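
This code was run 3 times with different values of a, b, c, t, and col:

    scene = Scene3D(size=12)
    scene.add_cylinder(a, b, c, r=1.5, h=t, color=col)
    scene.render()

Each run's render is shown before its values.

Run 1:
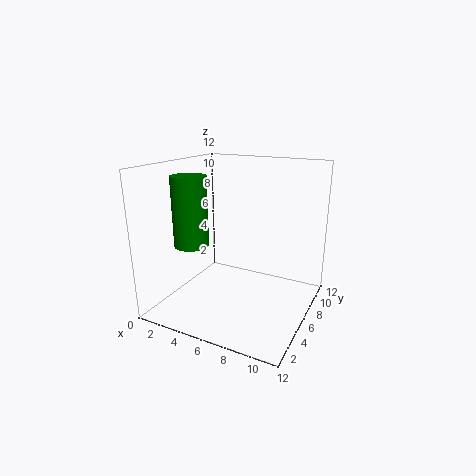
a = 2
b = 5
c = 5
t = 6
col = 'green'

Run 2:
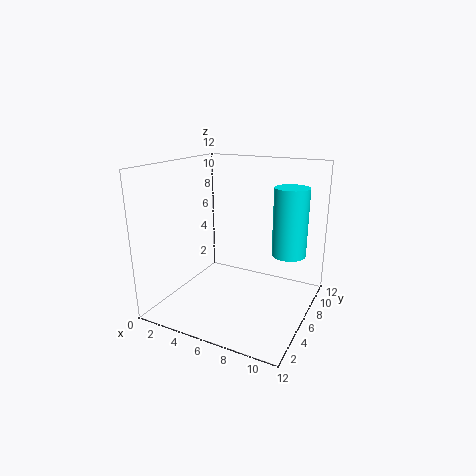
a = 9.5
b = 9
c = 4
t = 6
col = 'cyan'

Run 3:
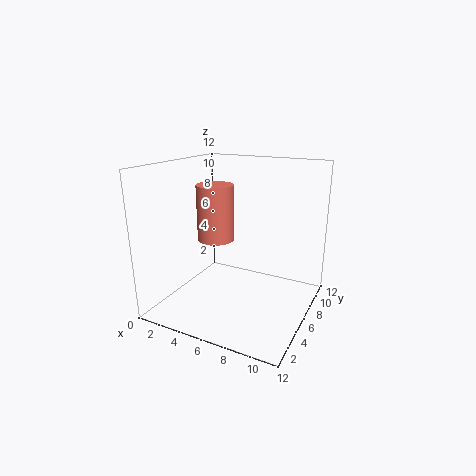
a = 4.5
b = 5
c = 6
t = 4.5
col = 'salmon'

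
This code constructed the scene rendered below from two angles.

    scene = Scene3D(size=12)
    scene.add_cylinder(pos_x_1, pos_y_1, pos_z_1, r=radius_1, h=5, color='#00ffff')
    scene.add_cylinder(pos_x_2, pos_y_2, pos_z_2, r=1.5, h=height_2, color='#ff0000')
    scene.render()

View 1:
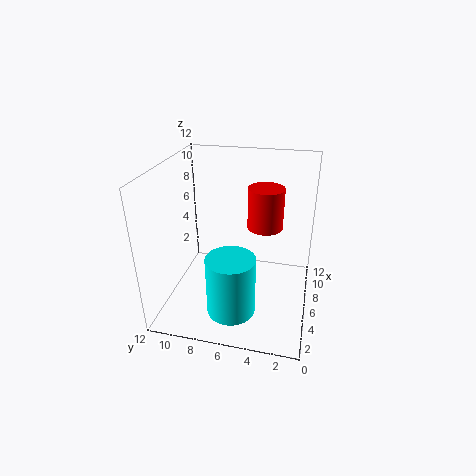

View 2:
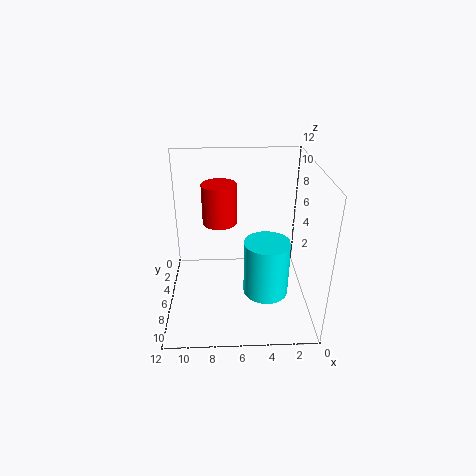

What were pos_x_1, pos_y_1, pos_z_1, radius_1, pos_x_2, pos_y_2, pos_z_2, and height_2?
pos_x_1 = 3.5, pos_y_1 = 6, pos_z_1 = 0.5, radius_1 = 2, pos_x_2 = 7.5, pos_y_2 = 4, pos_z_2 = 6.5, height_2 = 3.5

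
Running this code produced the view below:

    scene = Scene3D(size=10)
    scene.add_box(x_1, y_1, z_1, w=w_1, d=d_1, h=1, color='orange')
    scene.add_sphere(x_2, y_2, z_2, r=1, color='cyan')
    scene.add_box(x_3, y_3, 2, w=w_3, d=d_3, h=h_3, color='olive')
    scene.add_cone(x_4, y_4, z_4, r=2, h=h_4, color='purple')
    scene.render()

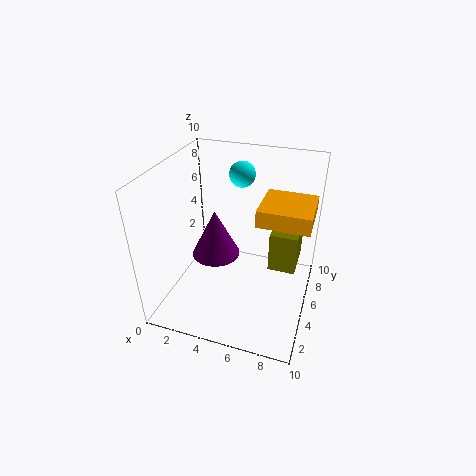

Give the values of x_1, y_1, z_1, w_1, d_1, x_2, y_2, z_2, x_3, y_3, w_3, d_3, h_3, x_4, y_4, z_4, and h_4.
x_1 = 7
y_1 = 2
z_1 = 8
w_1 = 3
d_1 = 3
x_2 = 4
y_2 = 9
z_2 = 8
x_3 = 7
y_3 = 6
w_3 = 2
d_3 = 3
h_3 = 3
x_4 = 2
y_4 = 8
z_4 = 1
h_4 = 4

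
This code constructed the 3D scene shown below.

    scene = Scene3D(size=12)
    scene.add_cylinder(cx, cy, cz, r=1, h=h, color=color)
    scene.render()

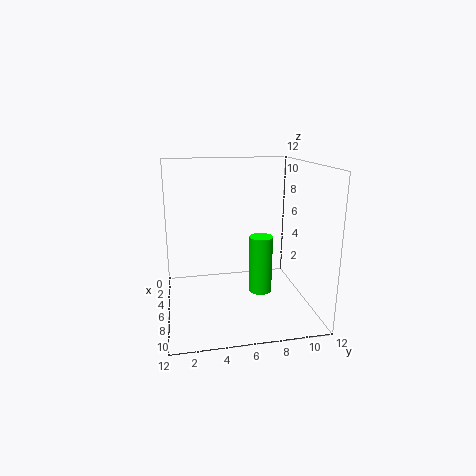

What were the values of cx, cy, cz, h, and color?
cx = 6; cy = 8; cz = 1; h = 5; color = 'lime'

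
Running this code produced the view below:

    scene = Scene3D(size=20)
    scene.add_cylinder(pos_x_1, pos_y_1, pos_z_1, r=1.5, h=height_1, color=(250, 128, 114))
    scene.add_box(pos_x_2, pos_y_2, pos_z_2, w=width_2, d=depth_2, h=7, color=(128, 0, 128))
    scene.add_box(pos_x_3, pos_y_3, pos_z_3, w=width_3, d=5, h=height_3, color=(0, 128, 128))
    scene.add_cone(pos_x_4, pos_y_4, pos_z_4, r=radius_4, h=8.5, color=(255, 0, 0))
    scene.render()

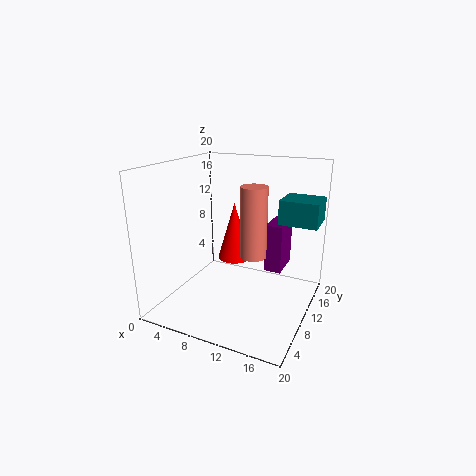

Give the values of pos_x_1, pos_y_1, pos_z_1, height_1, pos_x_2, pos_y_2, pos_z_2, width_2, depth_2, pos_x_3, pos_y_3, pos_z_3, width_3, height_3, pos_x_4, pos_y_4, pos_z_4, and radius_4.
pos_x_1 = 15
pos_y_1 = 3.5
pos_z_1 = 11
height_1 = 8
pos_x_2 = 13
pos_y_2 = 12.5
pos_z_2 = 4.5
width_2 = 2.5
depth_2 = 5
pos_x_3 = 14.5
pos_y_3 = 13.5
pos_z_3 = 11.5
width_3 = 5.5
height_3 = 3.5
pos_x_4 = 8
pos_y_4 = 13
pos_z_4 = 5.5
radius_4 = 2.5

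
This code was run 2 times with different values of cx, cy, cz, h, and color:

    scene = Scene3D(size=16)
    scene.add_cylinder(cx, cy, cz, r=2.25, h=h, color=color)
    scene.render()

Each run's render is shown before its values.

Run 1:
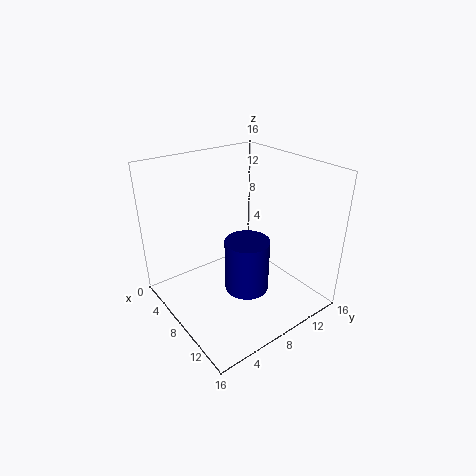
cx = 11.5
cy = 6.5
cz = 4.25
h = 5.5
color = 'navy'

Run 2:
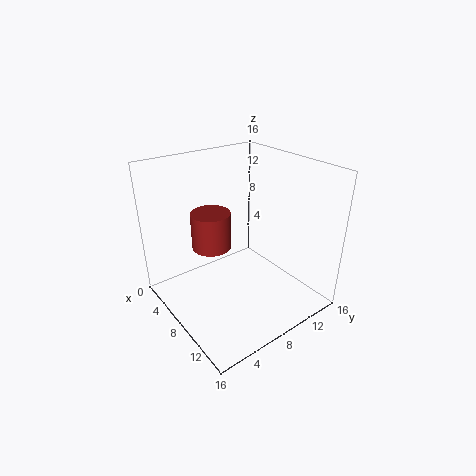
cx = 5.25
cy = 6.25
cz = 6.25
h = 4.25
color = 'brown'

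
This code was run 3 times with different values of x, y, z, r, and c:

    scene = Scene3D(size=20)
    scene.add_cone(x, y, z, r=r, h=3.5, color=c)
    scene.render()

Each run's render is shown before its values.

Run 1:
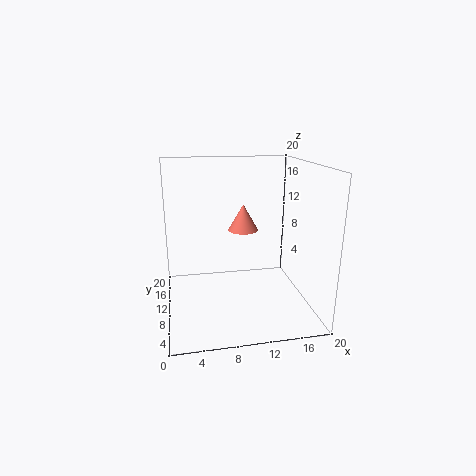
x = 10.5
y = 9
z = 11.5
r = 2
c = 'salmon'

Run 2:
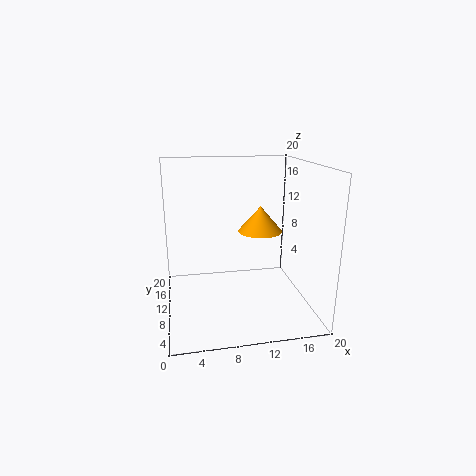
x = 13
y = 9.5
z = 11
r = 3
c = 'orange'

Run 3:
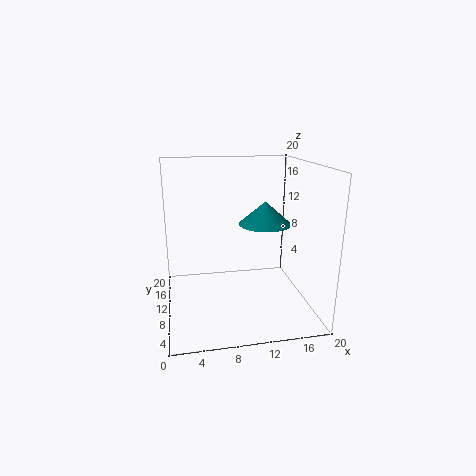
x = 15
y = 14
z = 10.5
r = 4
c = 'teal'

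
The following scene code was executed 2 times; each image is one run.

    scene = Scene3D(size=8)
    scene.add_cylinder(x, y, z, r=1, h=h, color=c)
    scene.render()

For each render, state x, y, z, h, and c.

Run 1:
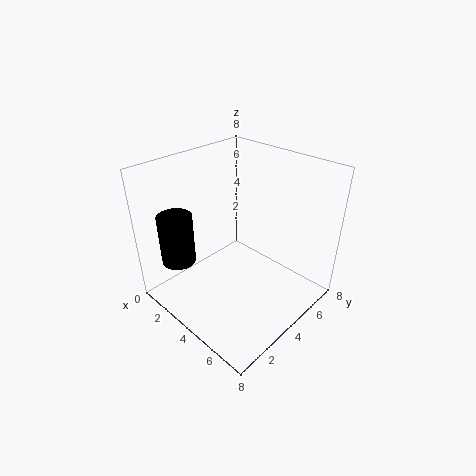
x = 1
y = 2
z = 2
h = 3
c = 'black'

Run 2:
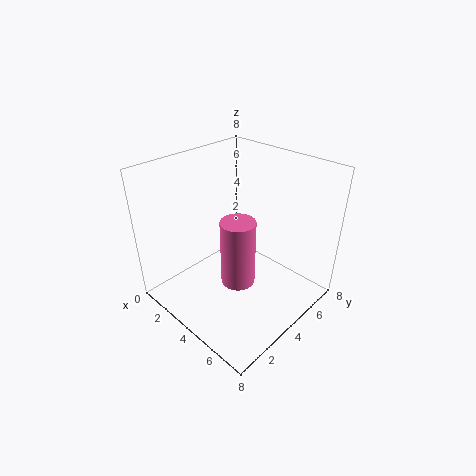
x = 4
y = 4
z = 1
h = 4
c = 'hotpink'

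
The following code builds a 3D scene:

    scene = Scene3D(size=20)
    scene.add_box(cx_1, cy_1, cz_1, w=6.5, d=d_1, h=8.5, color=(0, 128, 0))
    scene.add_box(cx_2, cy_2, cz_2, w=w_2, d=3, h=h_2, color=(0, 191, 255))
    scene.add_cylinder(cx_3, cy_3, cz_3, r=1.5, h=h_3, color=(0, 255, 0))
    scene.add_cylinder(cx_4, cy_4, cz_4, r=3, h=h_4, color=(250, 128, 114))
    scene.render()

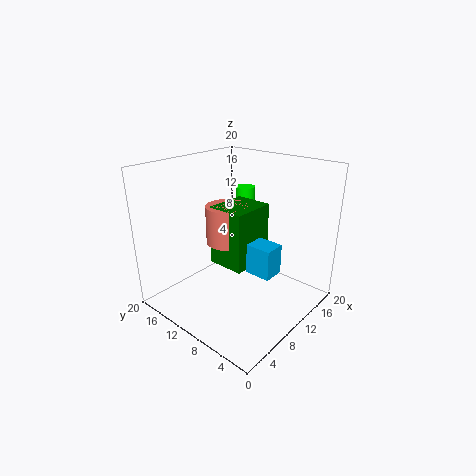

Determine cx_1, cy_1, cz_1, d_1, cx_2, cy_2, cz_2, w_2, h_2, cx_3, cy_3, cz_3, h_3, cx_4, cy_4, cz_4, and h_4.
cx_1 = 8.5, cy_1 = 8.5, cz_1 = 5.5, d_1 = 5.5, cx_2 = 4.5, cy_2 = 1, cz_2 = 9.5, w_2 = 2.5, h_2 = 3.5, cx_3 = 17, cy_3 = 14.5, cz_3 = 10, h_3 = 5, cx_4 = 10.5, cy_4 = 12.5, cz_4 = 8.5, h_4 = 5.5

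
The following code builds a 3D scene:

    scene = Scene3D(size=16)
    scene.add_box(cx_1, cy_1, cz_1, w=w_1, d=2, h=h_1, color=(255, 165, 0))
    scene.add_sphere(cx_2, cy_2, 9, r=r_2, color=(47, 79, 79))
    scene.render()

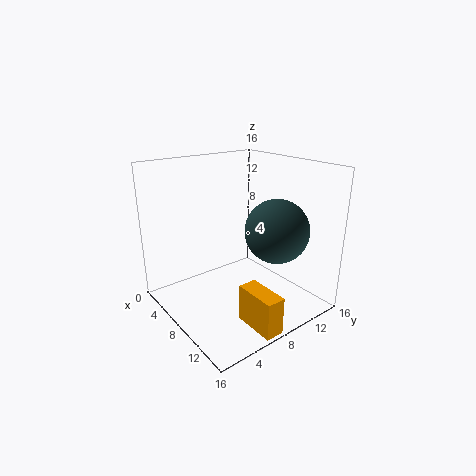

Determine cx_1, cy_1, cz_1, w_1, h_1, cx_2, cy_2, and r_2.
cx_1 = 11.5, cy_1 = 5.5, cz_1 = 0.5, w_1 = 4.5, h_1 = 4, cx_2 = 11, cy_2 = 11, r_2 = 3.5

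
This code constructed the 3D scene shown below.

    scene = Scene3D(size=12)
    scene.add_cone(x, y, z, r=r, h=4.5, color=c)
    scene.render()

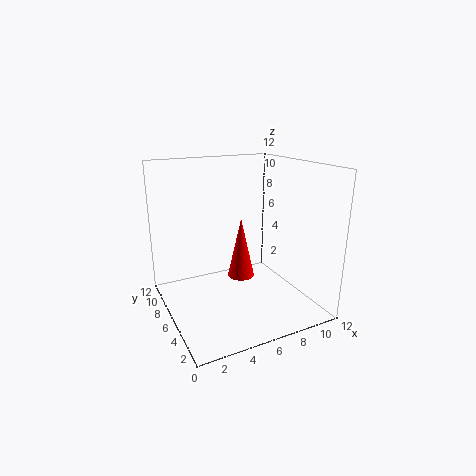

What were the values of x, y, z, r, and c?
x = 5; y = 3.5; z = 4; r = 1; c = 'red'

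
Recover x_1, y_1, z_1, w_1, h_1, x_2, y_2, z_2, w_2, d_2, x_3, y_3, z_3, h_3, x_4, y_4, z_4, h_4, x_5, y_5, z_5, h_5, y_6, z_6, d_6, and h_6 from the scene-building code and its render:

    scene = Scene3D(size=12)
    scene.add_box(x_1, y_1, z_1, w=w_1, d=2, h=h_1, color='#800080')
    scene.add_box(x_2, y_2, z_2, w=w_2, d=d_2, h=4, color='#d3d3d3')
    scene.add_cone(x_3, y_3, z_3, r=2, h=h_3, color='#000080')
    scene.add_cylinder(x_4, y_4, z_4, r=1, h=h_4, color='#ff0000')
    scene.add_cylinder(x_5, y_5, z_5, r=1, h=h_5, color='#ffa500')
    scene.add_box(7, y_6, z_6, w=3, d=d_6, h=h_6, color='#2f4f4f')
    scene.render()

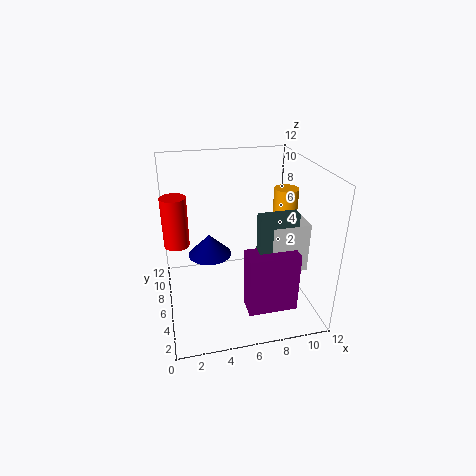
x_1 = 6
y_1 = 2
z_1 = 1
w_1 = 4
h_1 = 5
x_2 = 8
y_2 = 3
z_2 = 4
w_2 = 3
d_2 = 3
x_3 = 4
y_3 = 9
z_3 = 3
h_3 = 2
x_4 = 1
y_4 = 6
z_4 = 6
h_4 = 4
x_5 = 10
y_5 = 6
z_5 = 6
h_5 = 4
y_6 = 3
z_6 = 4
d_6 = 1
h_6 = 5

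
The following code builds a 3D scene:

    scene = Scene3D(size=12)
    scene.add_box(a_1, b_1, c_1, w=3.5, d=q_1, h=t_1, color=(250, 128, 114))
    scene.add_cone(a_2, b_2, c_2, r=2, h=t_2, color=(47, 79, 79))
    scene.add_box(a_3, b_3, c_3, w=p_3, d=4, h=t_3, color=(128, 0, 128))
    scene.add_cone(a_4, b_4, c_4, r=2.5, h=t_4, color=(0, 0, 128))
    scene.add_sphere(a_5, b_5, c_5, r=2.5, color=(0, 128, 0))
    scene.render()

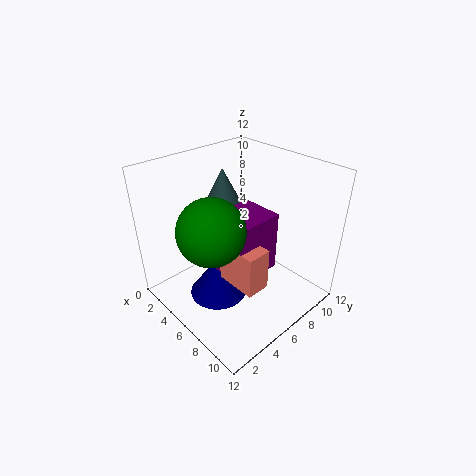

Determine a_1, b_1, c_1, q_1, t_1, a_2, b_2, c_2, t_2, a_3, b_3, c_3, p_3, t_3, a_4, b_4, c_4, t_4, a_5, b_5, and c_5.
a_1 = 6; b_1 = 4; c_1 = 3; q_1 = 2; t_1 = 3.5; a_2 = 3; b_2 = 7; c_2 = 7; t_2 = 4; a_3 = 5; b_3 = 4; c_3 = 3.5; p_3 = 3.5; t_3 = 5; a_4 = 5; b_4 = 4.5; c_4 = 0.5; t_4 = 3.5; a_5 = 7; b_5 = 2.5; c_5 = 8.5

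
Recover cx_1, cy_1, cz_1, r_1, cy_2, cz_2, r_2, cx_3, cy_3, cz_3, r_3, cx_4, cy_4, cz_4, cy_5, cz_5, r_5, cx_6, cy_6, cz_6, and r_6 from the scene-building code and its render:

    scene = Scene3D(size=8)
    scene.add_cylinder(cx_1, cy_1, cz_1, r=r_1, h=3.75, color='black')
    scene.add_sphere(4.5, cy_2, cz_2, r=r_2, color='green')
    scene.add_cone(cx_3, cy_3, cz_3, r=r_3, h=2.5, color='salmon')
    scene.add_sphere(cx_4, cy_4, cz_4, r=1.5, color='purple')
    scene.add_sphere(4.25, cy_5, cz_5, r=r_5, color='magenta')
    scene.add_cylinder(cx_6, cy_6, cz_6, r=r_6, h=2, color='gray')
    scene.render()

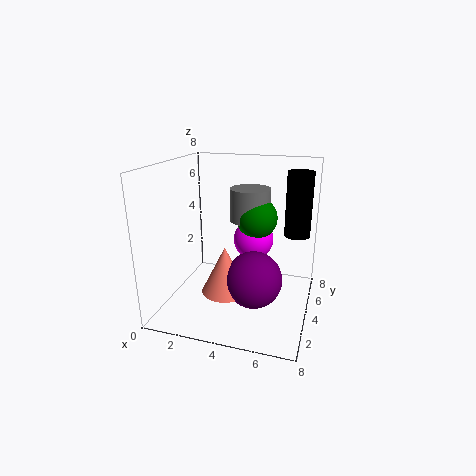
cx_1 = 7, cy_1 = 6, cz_1 = 3.75, r_1 = 0.75, cy_2 = 6.25, cz_2 = 4.5, r_2 = 1.25, cx_3 = 3.75, cy_3 = 2.5, cz_3 = 1.5, r_3 = 1.25, cx_4 = 5.25, cy_4 = 2.75, cz_4 = 2.25, cy_5 = 6.5, cz_5 = 3, r_5 = 1.25, cx_6 = 4, cy_6 = 6.5, cz_6 = 4.25, r_6 = 1.25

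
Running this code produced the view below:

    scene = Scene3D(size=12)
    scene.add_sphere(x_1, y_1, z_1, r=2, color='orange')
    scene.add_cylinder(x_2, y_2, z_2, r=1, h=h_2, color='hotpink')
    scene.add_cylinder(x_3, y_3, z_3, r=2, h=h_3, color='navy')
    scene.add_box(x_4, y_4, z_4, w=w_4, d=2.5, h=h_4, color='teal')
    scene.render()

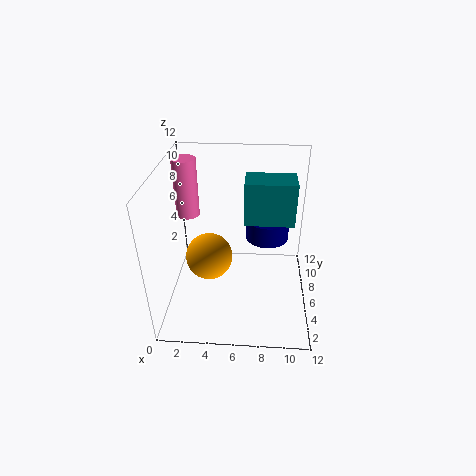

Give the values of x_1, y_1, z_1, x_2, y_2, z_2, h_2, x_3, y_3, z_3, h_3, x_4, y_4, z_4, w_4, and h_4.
x_1 = 3.5
y_1 = 6
z_1 = 4
x_2 = 1.5
y_2 = 8
z_2 = 7
h_2 = 5
x_3 = 8.5
y_3 = 9.5
z_3 = 4
h_3 = 2
x_4 = 6.5
y_4 = 5.5
z_4 = 7.5
w_4 = 4
h_4 = 3.5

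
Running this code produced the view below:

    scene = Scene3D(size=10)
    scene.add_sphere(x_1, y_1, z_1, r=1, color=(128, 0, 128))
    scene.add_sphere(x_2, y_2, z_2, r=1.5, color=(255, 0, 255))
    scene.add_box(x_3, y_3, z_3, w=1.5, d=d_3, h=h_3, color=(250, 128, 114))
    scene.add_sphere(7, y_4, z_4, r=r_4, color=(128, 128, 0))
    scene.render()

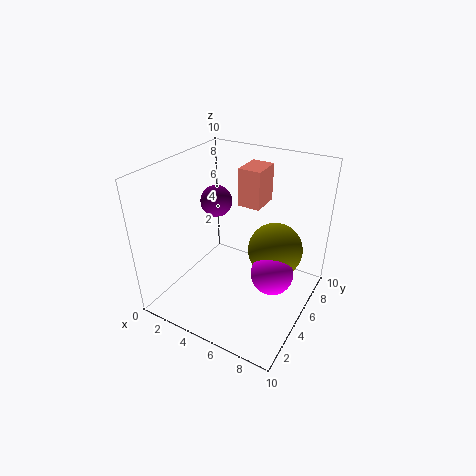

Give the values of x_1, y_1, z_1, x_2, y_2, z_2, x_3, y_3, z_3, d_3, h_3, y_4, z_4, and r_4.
x_1 = 4
y_1 = 4
z_1 = 8
x_2 = 7.5
y_2 = 5.5
z_2 = 2.5
x_3 = 5
y_3 = 5
z_3 = 7.5
d_3 = 2
h_3 = 2.5
y_4 = 7
z_4 = 3.5
r_4 = 2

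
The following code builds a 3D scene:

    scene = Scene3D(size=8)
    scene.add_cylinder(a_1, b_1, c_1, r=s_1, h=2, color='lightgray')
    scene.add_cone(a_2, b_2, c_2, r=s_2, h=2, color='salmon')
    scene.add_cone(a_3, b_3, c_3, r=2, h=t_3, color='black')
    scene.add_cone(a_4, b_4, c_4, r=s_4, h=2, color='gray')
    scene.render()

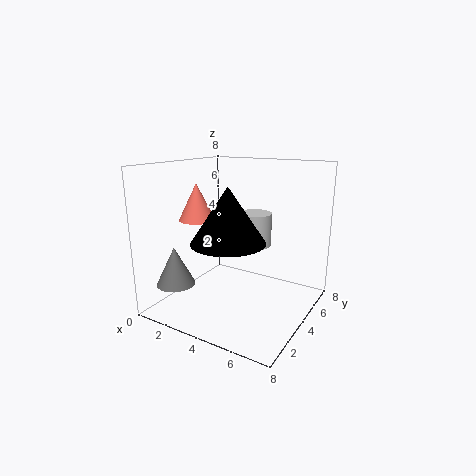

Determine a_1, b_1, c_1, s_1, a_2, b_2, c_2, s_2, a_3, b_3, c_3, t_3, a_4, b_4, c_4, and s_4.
a_1 = 4, b_1 = 6, c_1 = 3, s_1 = 1, a_2 = 2, b_2 = 3, c_2 = 5, s_2 = 1, a_3 = 4, b_3 = 3, c_3 = 4, t_3 = 3, a_4 = 2, b_4 = 1, c_4 = 2, s_4 = 1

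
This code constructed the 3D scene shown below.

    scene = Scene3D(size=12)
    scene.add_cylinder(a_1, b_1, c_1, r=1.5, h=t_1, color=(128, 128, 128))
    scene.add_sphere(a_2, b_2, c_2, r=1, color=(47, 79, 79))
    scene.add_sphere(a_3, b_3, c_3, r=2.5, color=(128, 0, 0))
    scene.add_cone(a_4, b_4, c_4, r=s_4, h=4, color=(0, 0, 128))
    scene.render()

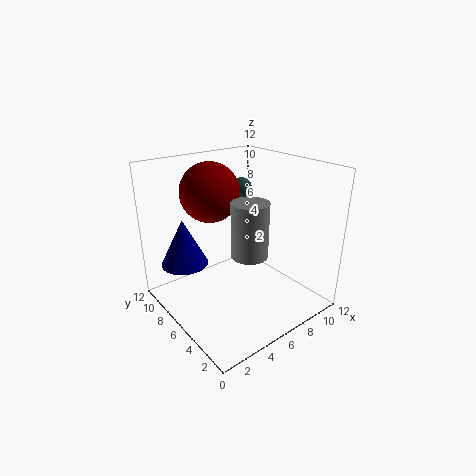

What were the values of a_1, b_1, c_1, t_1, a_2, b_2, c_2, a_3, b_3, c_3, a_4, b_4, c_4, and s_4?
a_1 = 6, b_1 = 4.5, c_1 = 5, t_1 = 4.5, a_2 = 10, b_2 = 10.5, c_2 = 8.5, a_3 = 5, b_3 = 8.5, c_3 = 9.5, a_4 = 2.5, b_4 = 9, c_4 = 3.5, s_4 = 2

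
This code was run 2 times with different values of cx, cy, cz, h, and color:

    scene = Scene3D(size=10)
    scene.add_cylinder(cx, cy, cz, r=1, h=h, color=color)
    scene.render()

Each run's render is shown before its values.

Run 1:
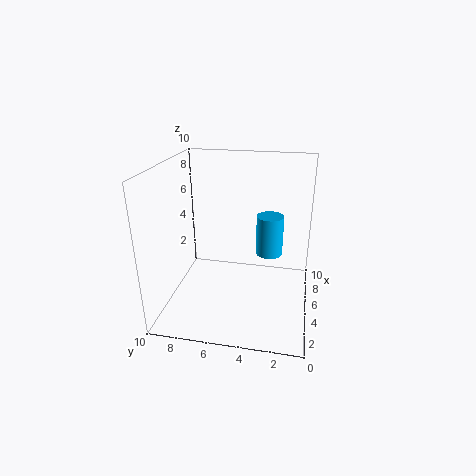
cx = 7
cy = 3
cz = 3
h = 3
color = 'deepskyblue'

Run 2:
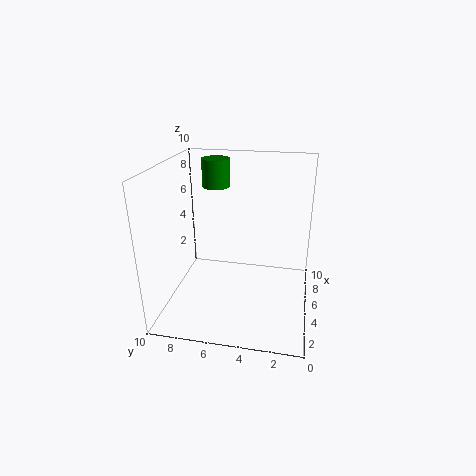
cx = 7
cy = 7
cz = 8
h = 2
color = 'green'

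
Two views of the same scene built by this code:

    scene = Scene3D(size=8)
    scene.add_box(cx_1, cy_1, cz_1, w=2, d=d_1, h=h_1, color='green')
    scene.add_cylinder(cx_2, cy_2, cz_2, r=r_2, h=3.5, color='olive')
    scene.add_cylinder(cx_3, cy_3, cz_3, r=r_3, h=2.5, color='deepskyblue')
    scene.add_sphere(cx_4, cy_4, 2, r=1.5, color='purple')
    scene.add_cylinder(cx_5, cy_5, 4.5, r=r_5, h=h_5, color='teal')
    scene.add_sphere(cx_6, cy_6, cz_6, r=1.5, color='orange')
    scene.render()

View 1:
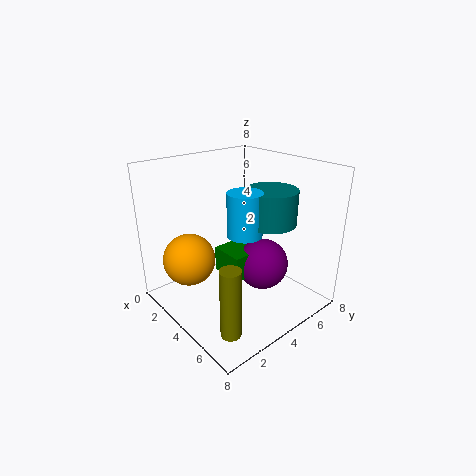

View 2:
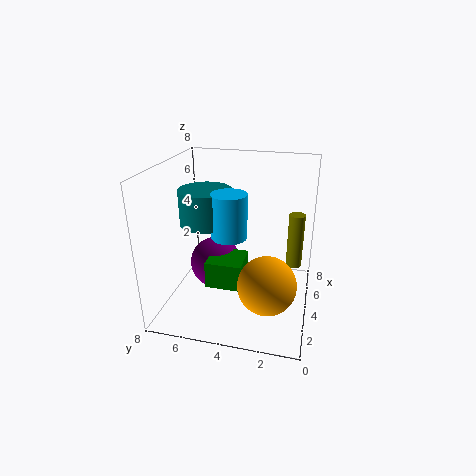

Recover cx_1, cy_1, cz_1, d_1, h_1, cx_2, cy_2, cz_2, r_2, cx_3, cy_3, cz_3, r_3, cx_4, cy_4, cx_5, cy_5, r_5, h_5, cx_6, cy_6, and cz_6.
cx_1 = 2.5
cy_1 = 3.5
cz_1 = 1.5
d_1 = 2
h_1 = 1.5
cx_2 = 7
cy_2 = 1
cz_2 = 1
r_2 = 0.5
cx_3 = 4
cy_3 = 4.5
cz_3 = 4
r_3 = 1
cx_4 = 4.5
cy_4 = 5.5
cx_5 = 4.5
cy_5 = 6
r_5 = 1.5
h_5 = 2
cx_6 = 2
cy_6 = 2
cz_6 = 2.5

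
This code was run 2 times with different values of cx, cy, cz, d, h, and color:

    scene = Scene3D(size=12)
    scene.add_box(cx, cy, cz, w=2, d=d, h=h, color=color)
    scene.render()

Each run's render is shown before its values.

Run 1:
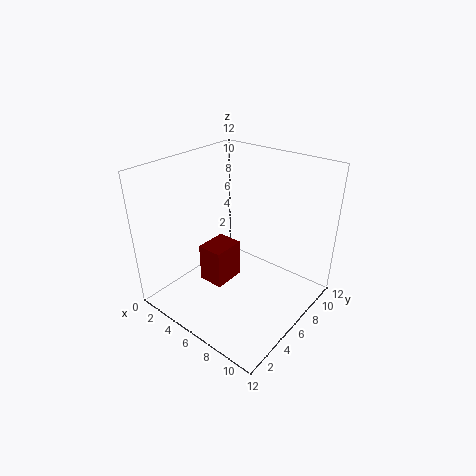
cx = 5
cy = 2.5
cz = 3.5
d = 2.5
h = 3
color = 'maroon'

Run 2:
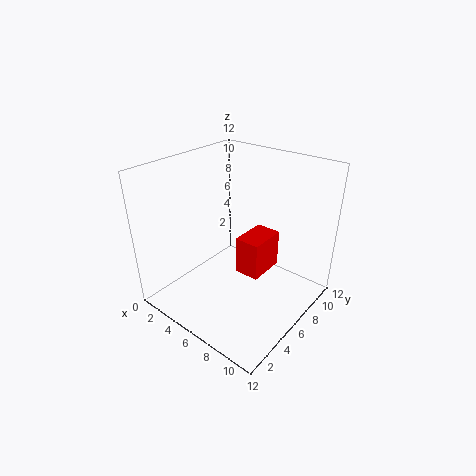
cx = 7
cy = 4.5
cz = 4
d = 3
h = 3
color = 'red'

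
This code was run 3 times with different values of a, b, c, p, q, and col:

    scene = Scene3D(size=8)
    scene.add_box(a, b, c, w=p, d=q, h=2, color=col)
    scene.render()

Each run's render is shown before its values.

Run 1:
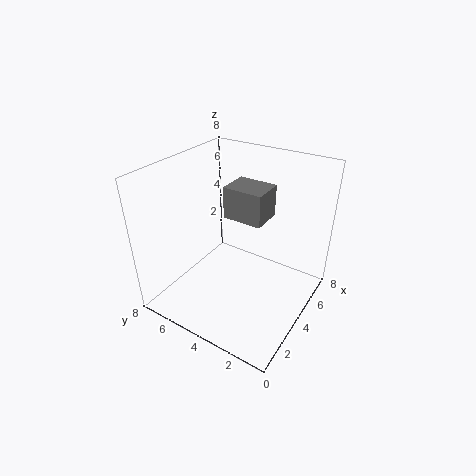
a = 5.5
b = 3.5
c = 4
p = 2
q = 2.5
col = 'gray'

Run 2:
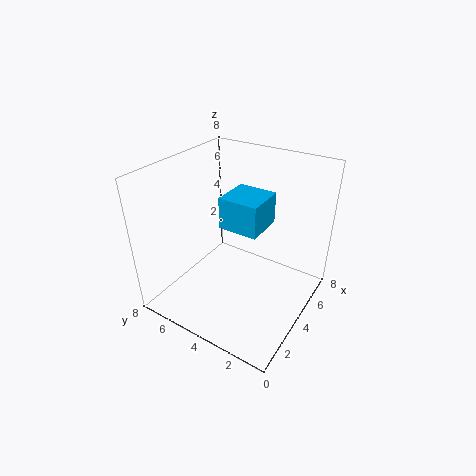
a = 5
b = 3.5
c = 3.5
p = 2.5
q = 2.5
col = 'deepskyblue'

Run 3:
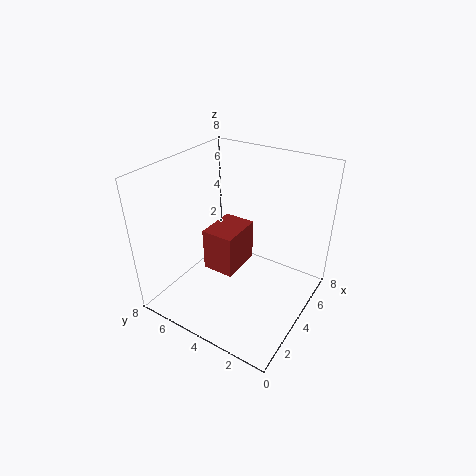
a = 1
b = 2.5
c = 4
p = 2
q = 1.5
col = 'brown'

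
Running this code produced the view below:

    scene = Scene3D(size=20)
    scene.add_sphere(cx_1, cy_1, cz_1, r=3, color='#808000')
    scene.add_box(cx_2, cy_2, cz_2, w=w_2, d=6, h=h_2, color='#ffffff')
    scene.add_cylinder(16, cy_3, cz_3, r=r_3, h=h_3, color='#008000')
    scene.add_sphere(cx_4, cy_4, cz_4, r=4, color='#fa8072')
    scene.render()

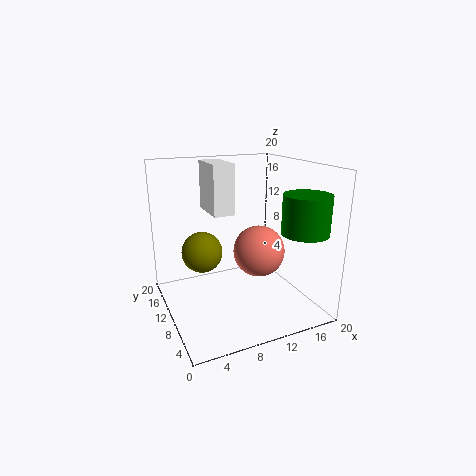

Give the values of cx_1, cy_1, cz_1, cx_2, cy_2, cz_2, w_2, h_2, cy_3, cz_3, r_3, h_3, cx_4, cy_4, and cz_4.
cx_1 = 6
cy_1 = 14
cz_1 = 7
cx_2 = 7
cy_2 = 11
cz_2 = 13
w_2 = 3
h_2 = 7
cy_3 = 3
cz_3 = 12
r_3 = 3
h_3 = 5
cx_4 = 15
cy_4 = 13
cz_4 = 6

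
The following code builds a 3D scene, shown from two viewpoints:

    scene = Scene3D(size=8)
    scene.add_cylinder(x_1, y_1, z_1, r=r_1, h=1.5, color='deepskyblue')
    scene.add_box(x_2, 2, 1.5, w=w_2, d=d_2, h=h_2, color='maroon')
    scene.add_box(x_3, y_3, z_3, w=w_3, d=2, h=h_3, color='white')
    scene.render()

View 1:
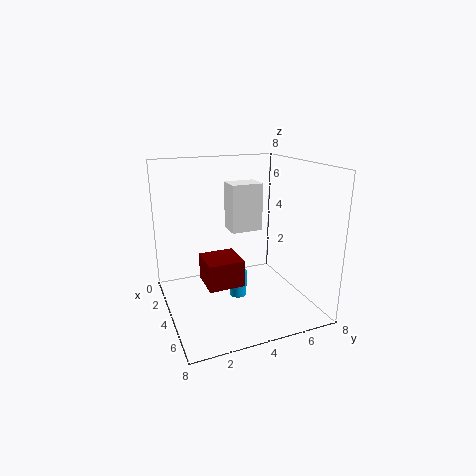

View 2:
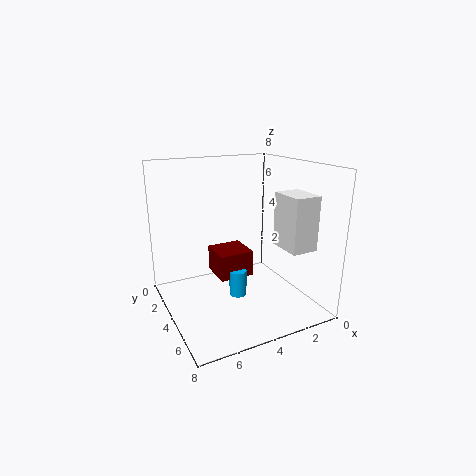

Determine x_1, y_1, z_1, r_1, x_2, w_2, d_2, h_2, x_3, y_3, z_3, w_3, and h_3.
x_1 = 4; y_1 = 4; z_1 = 0.5; r_1 = 0.5; x_2 = 3; w_2 = 2; d_2 = 2; h_2 = 1.5; x_3 = 0.5; y_3 = 4.5; z_3 = 3.5; w_3 = 1.5; h_3 = 3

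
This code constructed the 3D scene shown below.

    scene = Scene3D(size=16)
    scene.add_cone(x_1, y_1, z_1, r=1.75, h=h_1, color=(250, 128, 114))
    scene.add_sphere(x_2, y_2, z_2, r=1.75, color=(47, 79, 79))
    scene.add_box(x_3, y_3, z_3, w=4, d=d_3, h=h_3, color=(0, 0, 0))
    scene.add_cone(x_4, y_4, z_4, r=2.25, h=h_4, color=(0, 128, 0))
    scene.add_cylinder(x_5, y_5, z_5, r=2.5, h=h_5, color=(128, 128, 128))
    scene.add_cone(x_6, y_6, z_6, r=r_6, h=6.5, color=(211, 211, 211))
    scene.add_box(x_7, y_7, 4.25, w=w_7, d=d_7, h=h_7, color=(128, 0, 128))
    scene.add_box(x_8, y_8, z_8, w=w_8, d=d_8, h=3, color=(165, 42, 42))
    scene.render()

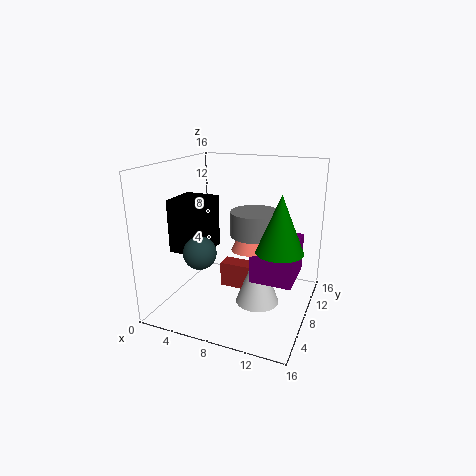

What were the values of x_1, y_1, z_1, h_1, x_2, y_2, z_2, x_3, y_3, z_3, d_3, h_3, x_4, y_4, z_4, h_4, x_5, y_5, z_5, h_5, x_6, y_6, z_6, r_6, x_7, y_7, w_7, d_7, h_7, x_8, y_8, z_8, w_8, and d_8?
x_1 = 10, y_1 = 6, z_1 = 7.75, h_1 = 4, x_2 = 5.25, y_2 = 4.25, z_2 = 7.25, x_3 = 1.5, y_3 = 4.25, z_3 = 6.75, d_3 = 4.25, h_3 = 5.75, x_4 = 13.75, y_4 = 4.25, z_4 = 8.75, h_4 = 5.5, x_5 = 10.5, y_5 = 6.5, z_5 = 9.25, h_5 = 2.5, x_6 = 10.25, y_6 = 8.5, z_6 = 0.25, r_6 = 2.5, x_7 = 10.25, y_7 = 5.5, w_7 = 4.5, d_7 = 5.25, h_7 = 4.25, x_8 = 5.25, y_8 = 9, z_8 = 1, w_8 = 5.25, d_8 = 2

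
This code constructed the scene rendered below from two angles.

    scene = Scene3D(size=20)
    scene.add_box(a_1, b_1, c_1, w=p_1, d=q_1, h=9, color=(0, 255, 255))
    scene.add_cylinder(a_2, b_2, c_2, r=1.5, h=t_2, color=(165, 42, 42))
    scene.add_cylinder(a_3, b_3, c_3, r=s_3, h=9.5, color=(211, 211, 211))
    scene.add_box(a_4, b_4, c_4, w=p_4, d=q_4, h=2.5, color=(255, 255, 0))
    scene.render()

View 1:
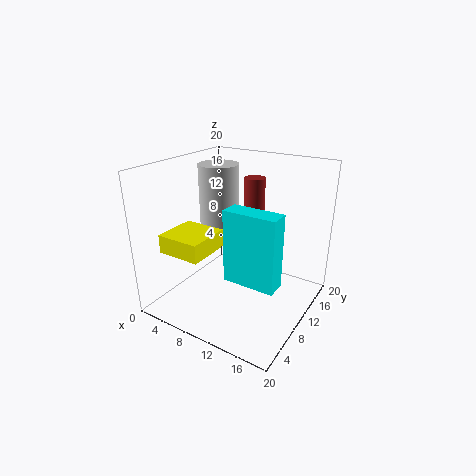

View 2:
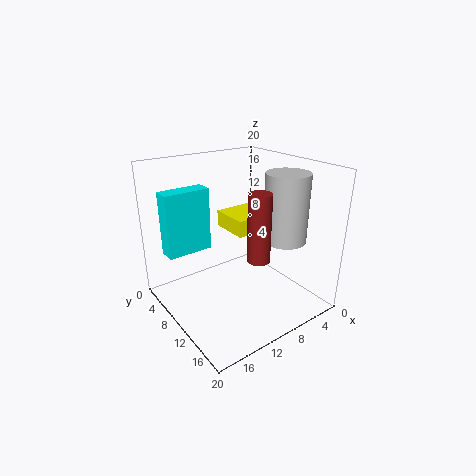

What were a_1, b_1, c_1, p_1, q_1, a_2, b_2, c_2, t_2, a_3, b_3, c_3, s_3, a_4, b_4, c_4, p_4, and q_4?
a_1 = 12; b_1 = 3.5; c_1 = 7.5; p_1 = 6.5; q_1 = 2.5; a_2 = 10; b_2 = 14.5; c_2 = 8.5; t_2 = 9; a_3 = 4.5; b_3 = 13.5; c_3 = 9.5; s_3 = 3; a_4 = 2.5; b_4 = 2.5; c_4 = 9; p_4 = 6; q_4 = 6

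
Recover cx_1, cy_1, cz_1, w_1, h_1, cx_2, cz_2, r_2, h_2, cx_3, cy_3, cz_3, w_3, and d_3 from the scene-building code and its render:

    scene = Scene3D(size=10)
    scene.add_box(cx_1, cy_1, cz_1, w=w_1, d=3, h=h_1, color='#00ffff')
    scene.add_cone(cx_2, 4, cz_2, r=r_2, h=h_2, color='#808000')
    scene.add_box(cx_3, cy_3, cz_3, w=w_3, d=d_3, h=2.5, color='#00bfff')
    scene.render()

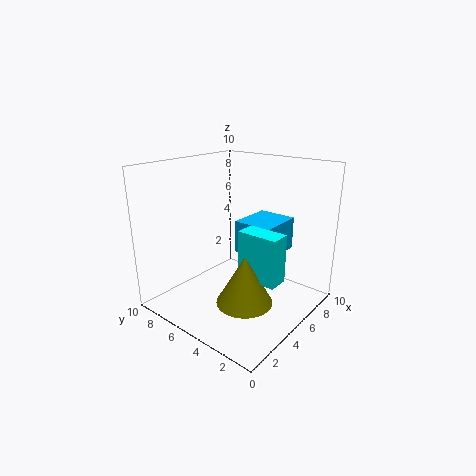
cx_1 = 5, cy_1 = 2, cz_1 = 2, w_1 = 1.5, h_1 = 3.5, cx_2 = 4.5, cz_2 = 0.5, r_2 = 2, h_2 = 3.5, cx_3 = 6.5, cy_3 = 3.5, cz_3 = 3, w_3 = 3.5, d_3 = 3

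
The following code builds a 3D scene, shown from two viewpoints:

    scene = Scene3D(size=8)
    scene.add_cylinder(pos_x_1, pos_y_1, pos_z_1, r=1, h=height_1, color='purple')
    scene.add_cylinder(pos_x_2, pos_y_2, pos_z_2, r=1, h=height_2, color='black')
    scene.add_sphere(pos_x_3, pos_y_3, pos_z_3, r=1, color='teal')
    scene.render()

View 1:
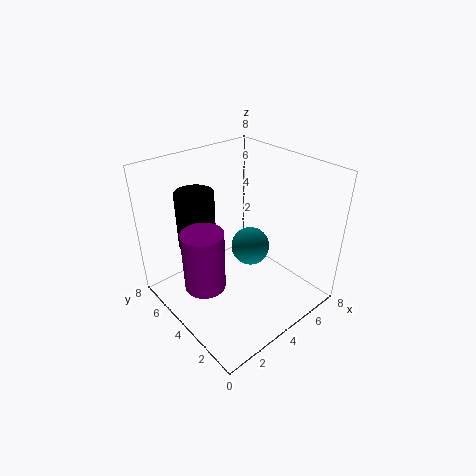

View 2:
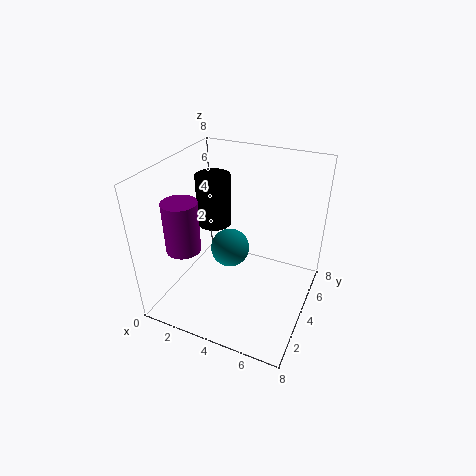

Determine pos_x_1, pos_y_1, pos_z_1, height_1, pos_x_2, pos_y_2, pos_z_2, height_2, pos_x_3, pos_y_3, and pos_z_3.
pos_x_1 = 1, pos_y_1 = 3, pos_z_1 = 3, height_1 = 3, pos_x_2 = 2, pos_y_2 = 5, pos_z_2 = 4, height_2 = 3, pos_x_3 = 4, pos_y_3 = 3, pos_z_3 = 4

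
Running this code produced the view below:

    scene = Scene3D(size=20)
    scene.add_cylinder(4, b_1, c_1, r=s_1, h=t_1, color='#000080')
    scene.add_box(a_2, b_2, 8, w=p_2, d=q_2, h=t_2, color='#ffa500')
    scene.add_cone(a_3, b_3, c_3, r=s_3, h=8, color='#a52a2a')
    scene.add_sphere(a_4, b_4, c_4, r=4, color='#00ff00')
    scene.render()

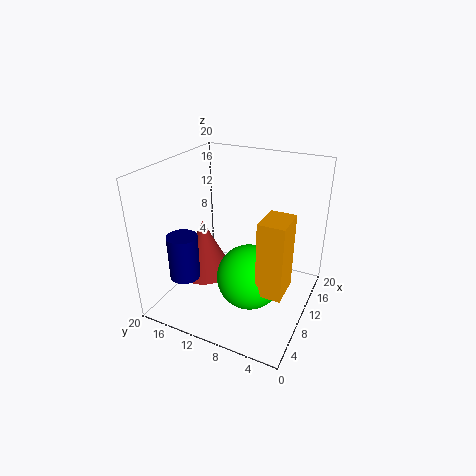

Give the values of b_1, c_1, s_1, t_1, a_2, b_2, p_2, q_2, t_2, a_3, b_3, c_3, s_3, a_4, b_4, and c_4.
b_1 = 15; c_1 = 6; s_1 = 2; t_1 = 6; a_2 = 2; b_2 = 1; p_2 = 4; q_2 = 3; t_2 = 9; a_3 = 9; b_3 = 15; c_3 = 4; s_3 = 4; a_4 = 5; b_4 = 6; c_4 = 8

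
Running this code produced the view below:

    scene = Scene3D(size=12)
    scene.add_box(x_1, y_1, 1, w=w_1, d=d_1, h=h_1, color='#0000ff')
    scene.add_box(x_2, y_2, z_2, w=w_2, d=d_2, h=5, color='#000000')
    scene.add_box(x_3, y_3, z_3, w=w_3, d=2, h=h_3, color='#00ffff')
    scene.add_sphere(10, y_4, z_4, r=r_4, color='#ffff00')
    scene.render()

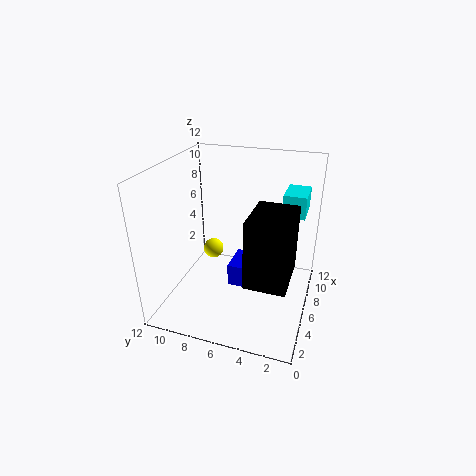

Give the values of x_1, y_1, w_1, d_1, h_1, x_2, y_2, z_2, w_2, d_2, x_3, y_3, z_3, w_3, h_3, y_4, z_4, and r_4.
x_1 = 6, y_1 = 5, w_1 = 3, d_1 = 2, h_1 = 2, x_2 = 1, y_2 = 1, z_2 = 5, w_2 = 4, d_2 = 3, x_3 = 9, y_3 = 1, z_3 = 7, w_3 = 3, h_3 = 2, y_4 = 10, z_4 = 2, r_4 = 1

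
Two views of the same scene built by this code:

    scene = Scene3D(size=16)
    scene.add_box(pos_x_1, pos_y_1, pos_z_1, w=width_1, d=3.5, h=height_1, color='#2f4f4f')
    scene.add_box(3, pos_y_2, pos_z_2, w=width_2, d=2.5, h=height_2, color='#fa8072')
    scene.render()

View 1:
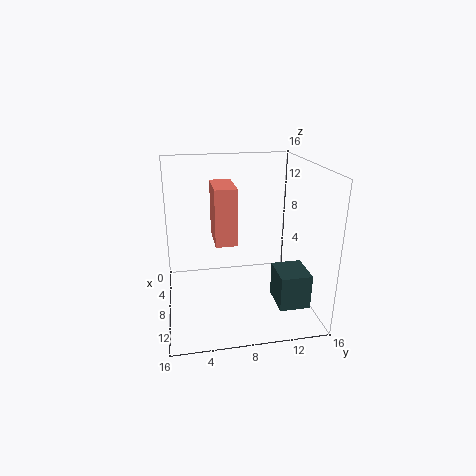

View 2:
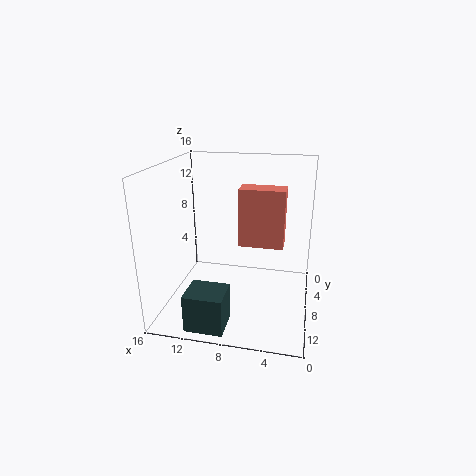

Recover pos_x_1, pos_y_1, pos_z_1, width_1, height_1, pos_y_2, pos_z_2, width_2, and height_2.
pos_x_1 = 8; pos_y_1 = 12; pos_z_1 = 0.5; width_1 = 4; height_1 = 4; pos_y_2 = 5.5; pos_z_2 = 7; width_2 = 5; height_2 = 6.5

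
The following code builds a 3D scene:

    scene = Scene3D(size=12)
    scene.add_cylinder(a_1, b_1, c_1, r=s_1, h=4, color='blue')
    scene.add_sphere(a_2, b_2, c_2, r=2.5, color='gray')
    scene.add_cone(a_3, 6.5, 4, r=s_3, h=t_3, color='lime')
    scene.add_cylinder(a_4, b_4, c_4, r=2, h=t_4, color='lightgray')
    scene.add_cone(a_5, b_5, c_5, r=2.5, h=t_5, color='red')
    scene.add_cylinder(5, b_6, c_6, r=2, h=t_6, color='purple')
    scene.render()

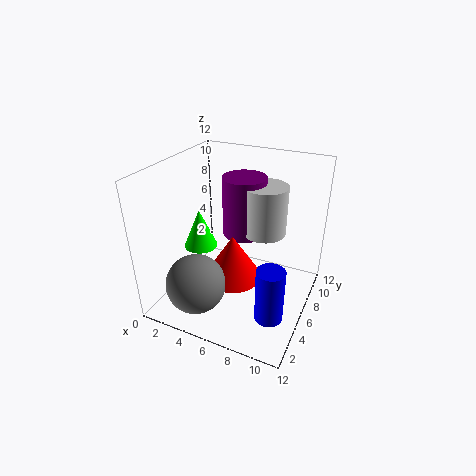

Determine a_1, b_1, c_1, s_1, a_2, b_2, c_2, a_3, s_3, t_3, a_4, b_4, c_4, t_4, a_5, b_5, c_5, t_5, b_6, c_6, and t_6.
a_1 = 10.5, b_1 = 1.5, c_1 = 3, s_1 = 1, a_2 = 3.5, b_2 = 3, c_2 = 2.5, a_3 = 2, s_3 = 1.5, t_3 = 3.5, a_4 = 7, b_4 = 9.5, c_4 = 5, t_4 = 4.5, a_5 = 5.5, b_5 = 6, c_5 = 2, t_5 = 4, b_6 = 9.5, c_6 = 4.5, t_6 = 5.5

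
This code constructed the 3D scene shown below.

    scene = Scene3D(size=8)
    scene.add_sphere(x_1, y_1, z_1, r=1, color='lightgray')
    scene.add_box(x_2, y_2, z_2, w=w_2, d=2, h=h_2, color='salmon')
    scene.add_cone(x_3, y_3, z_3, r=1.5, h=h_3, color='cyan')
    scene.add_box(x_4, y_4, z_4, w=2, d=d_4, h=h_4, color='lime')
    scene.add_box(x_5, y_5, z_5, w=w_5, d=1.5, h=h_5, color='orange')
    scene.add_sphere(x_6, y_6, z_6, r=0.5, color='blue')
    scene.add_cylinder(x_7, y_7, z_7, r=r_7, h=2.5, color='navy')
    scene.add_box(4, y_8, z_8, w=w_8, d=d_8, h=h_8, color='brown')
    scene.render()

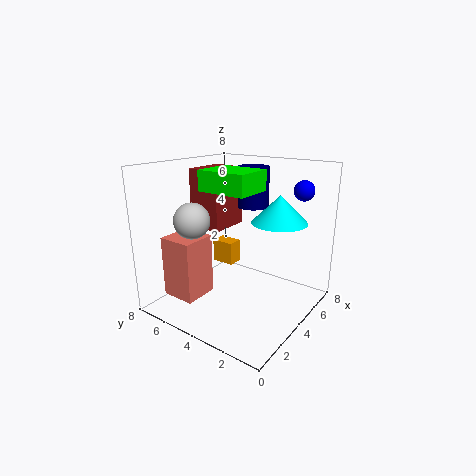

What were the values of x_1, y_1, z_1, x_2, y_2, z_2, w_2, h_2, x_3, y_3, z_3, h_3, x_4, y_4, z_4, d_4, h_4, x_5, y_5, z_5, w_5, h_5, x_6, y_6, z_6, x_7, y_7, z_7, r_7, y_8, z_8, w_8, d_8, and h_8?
x_1 = 2.5, y_1 = 6, z_1 = 5, x_2 = 1.5, y_2 = 5.5, z_2 = 0.5, w_2 = 2, h_2 = 3.5, x_3 = 5, y_3 = 2, z_3 = 5, h_3 = 1.5, x_4 = 1.5, y_4 = 2, z_4 = 7, d_4 = 2.5, h_4 = 1, x_5 = 6, y_5 = 6, z_5 = 1, w_5 = 1, h_5 = 1.5, x_6 = 4.5, y_6 = 0.5, z_6 = 7, x_7 = 7, y_7 = 5, z_7 = 5, r_7 = 1, y_8 = 5.5, z_8 = 4, w_8 = 2.5, d_8 = 2, h_8 = 3.5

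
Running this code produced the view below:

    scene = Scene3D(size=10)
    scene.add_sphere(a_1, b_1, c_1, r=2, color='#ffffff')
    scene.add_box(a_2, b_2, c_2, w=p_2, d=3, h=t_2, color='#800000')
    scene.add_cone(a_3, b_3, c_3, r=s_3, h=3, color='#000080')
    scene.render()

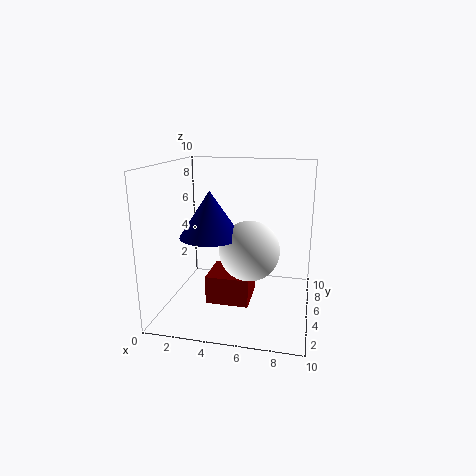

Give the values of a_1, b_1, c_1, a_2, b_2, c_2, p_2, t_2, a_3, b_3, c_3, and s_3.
a_1 = 6; b_1 = 4; c_1 = 4.5; a_2 = 3; b_2 = 3.5; c_2 = 0.5; p_2 = 3; t_2 = 2; a_3 = 3.5; b_3 = 3.5; c_3 = 5.5; s_3 = 2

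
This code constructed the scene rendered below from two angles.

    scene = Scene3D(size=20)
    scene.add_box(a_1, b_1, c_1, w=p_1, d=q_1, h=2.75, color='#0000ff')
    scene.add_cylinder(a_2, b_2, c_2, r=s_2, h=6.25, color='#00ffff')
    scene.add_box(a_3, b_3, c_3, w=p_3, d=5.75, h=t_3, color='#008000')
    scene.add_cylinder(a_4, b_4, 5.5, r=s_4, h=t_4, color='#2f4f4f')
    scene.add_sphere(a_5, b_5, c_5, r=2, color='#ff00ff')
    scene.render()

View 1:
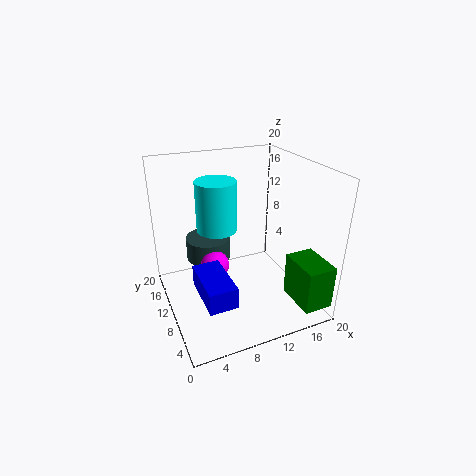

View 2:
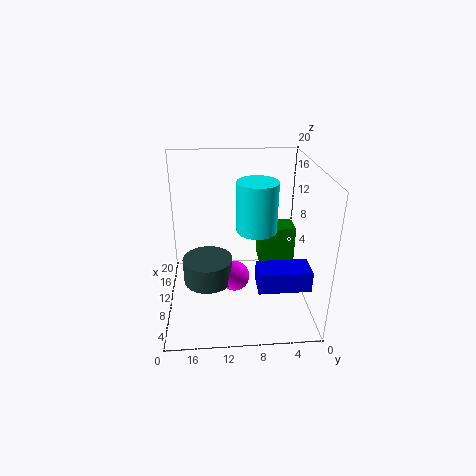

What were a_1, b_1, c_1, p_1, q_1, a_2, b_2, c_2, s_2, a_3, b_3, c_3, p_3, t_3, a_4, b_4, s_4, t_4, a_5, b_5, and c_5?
a_1 = 2.75
b_1 = 1.25
c_1 = 5.75
p_1 = 3.5
q_1 = 6.75
a_2 = 6.25
b_2 = 8
c_2 = 13
s_2 = 2.5
a_3 = 15.5
b_3 = 0.25
c_3 = 2.25
p_3 = 4
t_3 = 6
a_4 = 7
b_4 = 14.25
s_4 = 3.25
t_4 = 3.25
a_5 = 6.75
b_5 = 10.75
c_5 = 6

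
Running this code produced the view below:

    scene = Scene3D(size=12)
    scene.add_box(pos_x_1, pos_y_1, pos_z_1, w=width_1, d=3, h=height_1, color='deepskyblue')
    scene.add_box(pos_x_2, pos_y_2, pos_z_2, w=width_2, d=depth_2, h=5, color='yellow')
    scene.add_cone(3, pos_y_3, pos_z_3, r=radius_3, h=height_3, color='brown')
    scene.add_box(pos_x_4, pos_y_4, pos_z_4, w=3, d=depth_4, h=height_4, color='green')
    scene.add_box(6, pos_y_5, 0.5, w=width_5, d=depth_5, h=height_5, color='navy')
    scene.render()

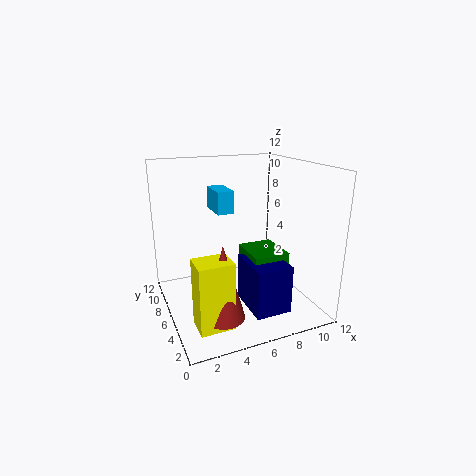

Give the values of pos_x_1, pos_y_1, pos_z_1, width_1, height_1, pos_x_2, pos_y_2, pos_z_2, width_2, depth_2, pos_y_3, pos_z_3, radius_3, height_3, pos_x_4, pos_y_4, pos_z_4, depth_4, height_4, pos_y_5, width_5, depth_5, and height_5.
pos_x_1 = 5, pos_y_1 = 8, pos_z_1 = 7.5, width_1 = 1.5, height_1 = 2, pos_x_2 = 1, pos_y_2 = 0.5, pos_z_2 = 1.5, width_2 = 2.5, depth_2 = 2, pos_y_3 = 1.5, pos_z_3 = 2, radius_3 = 1.5, height_3 = 5.5, pos_x_4 = 6.5, pos_y_4 = 3.5, pos_z_4 = 3, depth_4 = 3.5, height_4 = 2, pos_y_5 = 2, width_5 = 3, depth_5 = 4, height_5 = 4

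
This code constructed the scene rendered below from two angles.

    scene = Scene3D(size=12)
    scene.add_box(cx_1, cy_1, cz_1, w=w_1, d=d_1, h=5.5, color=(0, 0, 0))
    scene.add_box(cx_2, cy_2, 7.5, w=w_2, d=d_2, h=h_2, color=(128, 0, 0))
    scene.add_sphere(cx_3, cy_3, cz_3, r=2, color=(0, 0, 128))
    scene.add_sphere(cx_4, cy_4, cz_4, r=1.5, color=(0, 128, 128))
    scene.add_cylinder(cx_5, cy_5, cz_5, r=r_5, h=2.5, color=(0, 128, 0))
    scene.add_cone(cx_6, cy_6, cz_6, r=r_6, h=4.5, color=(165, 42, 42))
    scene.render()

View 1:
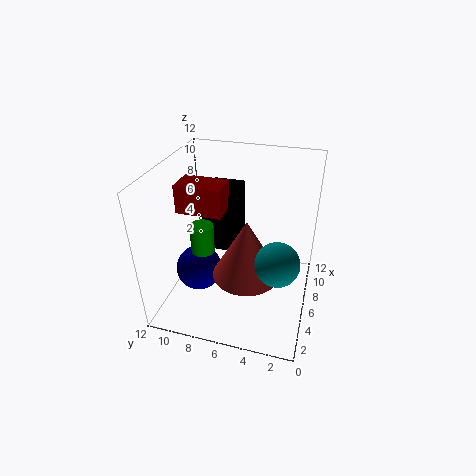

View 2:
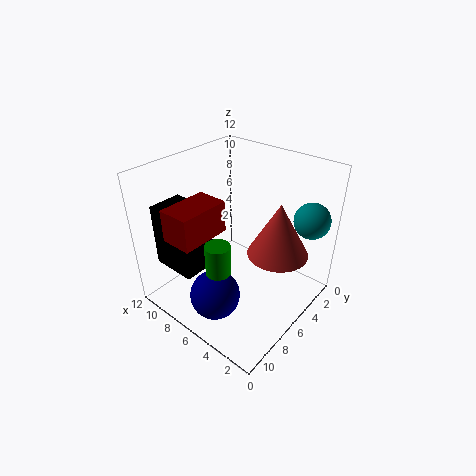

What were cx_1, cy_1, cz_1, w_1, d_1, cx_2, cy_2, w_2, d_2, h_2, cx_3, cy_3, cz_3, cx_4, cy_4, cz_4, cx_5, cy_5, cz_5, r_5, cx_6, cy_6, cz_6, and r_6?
cx_1 = 8
cy_1 = 7
cz_1 = 3
w_1 = 4
d_1 = 3
cx_2 = 6
cy_2 = 7.5
w_2 = 2.5
d_2 = 4
h_2 = 2.5
cx_3 = 5.5
cy_3 = 9.5
cz_3 = 2.5
cx_4 = 1.5
cy_4 = 2
cz_4 = 7.5
cx_5 = 5.5
cy_5 = 9
cz_5 = 4.5
r_5 = 1
cx_6 = 3
cy_6 = 4.5
cz_6 = 5
r_6 = 2.5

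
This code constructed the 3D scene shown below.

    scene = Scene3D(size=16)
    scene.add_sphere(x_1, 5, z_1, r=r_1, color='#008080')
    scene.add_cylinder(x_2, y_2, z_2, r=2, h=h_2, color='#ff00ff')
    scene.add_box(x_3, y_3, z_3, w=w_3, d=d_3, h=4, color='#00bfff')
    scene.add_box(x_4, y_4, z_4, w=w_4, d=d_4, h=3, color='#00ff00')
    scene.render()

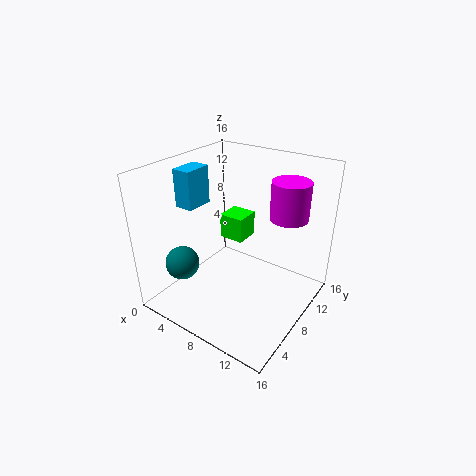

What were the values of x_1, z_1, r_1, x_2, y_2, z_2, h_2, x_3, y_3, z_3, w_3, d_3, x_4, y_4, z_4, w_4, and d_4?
x_1 = 2
z_1 = 4
r_1 = 2
x_2 = 13
y_2 = 10
z_2 = 11
h_2 = 4
x_3 = 3
y_3 = 4
z_3 = 12
w_3 = 2
d_3 = 3
x_4 = 4
y_4 = 10
z_4 = 6
w_4 = 3
d_4 = 3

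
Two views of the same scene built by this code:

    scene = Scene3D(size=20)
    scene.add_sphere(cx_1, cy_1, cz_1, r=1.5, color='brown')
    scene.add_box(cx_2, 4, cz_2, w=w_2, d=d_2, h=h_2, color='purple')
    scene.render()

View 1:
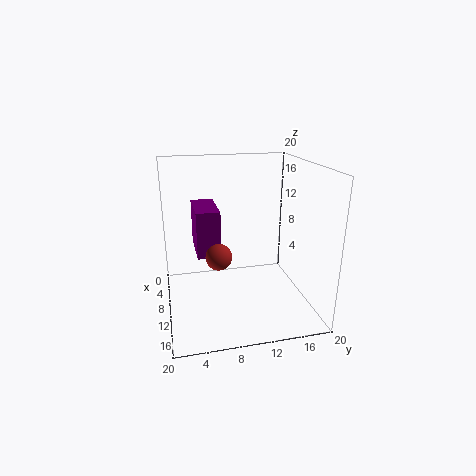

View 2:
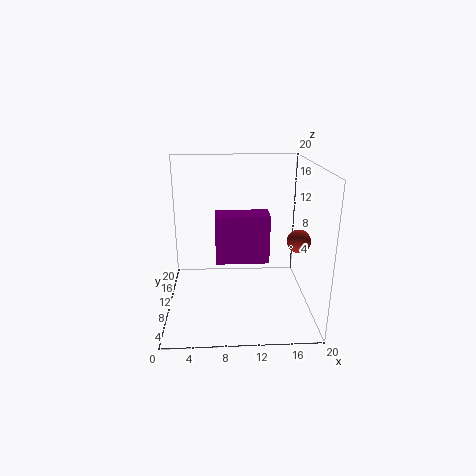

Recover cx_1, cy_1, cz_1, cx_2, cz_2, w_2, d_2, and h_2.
cx_1 = 17.5
cy_1 = 6
cz_1 = 11
cx_2 = 7
cz_2 = 9
w_2 = 6.5
d_2 = 3
h_2 = 6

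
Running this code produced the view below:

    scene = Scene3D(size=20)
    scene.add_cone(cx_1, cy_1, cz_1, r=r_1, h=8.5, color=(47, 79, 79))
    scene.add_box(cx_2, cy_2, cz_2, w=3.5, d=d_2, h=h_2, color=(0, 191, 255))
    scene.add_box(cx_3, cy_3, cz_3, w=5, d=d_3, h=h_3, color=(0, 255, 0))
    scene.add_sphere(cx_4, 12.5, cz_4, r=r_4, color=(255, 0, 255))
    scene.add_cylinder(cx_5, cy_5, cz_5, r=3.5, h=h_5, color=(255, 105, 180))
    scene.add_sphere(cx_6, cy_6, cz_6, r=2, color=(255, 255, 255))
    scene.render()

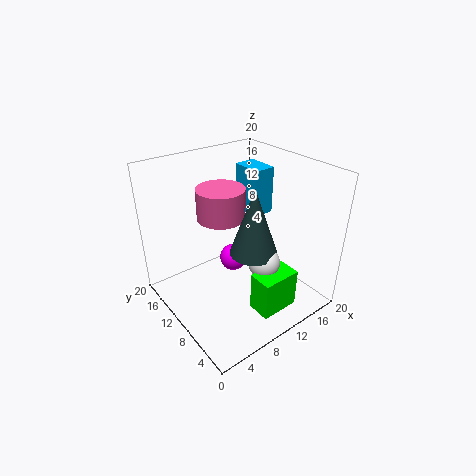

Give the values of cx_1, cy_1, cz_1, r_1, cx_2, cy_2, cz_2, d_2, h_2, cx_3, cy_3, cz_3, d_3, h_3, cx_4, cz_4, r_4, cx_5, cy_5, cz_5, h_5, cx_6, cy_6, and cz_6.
cx_1 = 9
cy_1 = 5.5
cz_1 = 10.5
r_1 = 3
cx_2 = 16.5
cy_2 = 14
cz_2 = 9.5
d_2 = 5
h_2 = 7.5
cx_3 = 7
cy_3 = 0.5
cz_3 = 4
d_3 = 3
h_3 = 5
cx_4 = 11
cz_4 = 5
r_4 = 2
cx_5 = 10
cy_5 = 14
cz_5 = 11.5
h_5 = 4.5
cx_6 = 9.5
cy_6 = 4
cz_6 = 9.5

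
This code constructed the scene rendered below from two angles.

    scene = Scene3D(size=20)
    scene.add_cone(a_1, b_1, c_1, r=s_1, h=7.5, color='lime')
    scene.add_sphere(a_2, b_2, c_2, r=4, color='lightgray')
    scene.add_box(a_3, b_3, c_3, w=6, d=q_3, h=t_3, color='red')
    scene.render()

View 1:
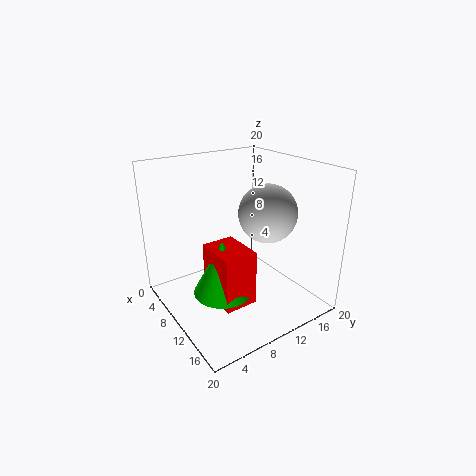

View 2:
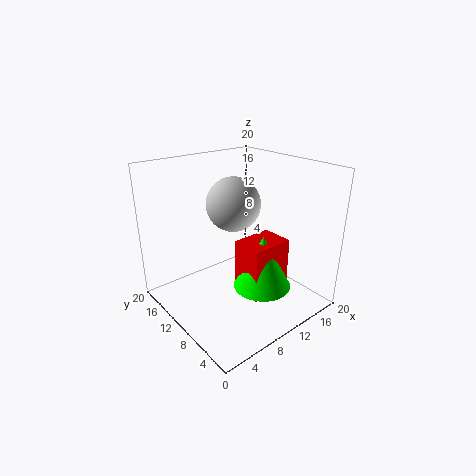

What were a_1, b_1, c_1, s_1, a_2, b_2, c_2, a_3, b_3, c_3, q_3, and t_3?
a_1 = 11.5; b_1 = 6.5; c_1 = 3.5; s_1 = 4; a_2 = 12; b_2 = 13.5; c_2 = 13.5; a_3 = 9; b_3 = 5; c_3 = 2.5; q_3 = 4.5; t_3 = 7.5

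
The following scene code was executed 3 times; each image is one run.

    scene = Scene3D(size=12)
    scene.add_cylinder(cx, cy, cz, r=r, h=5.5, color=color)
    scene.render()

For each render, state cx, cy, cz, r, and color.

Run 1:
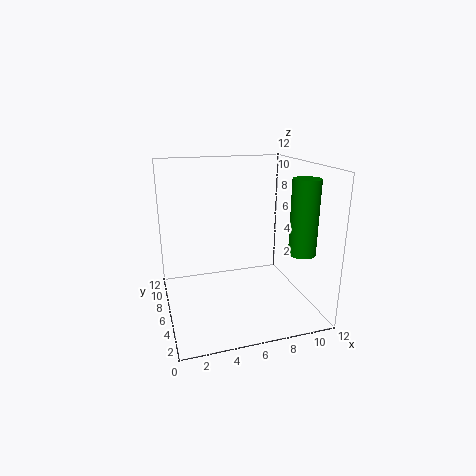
cx = 9.5; cy = 1.5; cz = 6; r = 1; color = 'green'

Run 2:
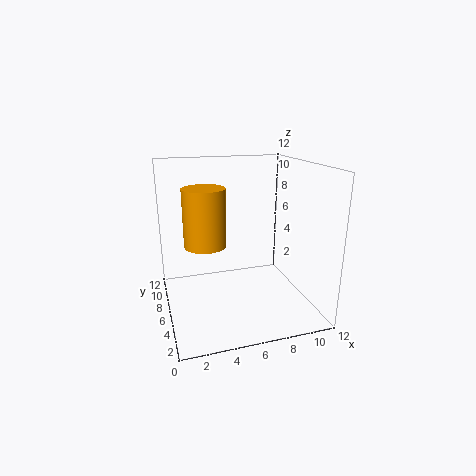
cx = 4; cy = 10; cz = 4; r = 2; color = 'orange'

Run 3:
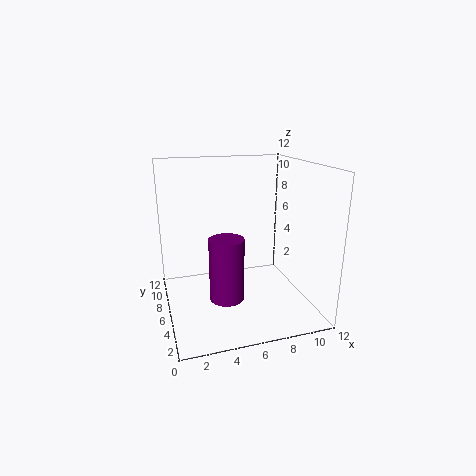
cx = 5; cy = 6; cz = 0.5; r = 1.5; color = 'purple'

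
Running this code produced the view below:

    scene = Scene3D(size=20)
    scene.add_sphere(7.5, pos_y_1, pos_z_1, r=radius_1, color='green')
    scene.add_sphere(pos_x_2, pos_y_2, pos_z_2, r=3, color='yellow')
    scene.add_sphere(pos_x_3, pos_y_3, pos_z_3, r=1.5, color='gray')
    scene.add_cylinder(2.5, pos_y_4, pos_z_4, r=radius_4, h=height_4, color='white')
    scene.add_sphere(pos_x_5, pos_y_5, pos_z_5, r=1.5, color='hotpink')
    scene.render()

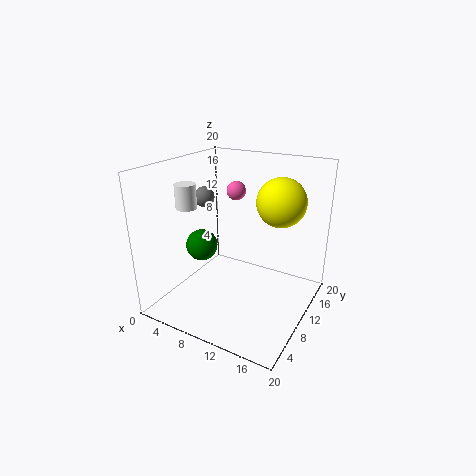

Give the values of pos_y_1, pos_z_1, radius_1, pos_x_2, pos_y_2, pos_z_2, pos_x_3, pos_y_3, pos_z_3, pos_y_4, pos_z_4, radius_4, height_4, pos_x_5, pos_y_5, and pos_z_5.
pos_y_1 = 5, pos_z_1 = 10.5, radius_1 = 2, pos_x_2 = 16.5, pos_y_2 = 9, pos_z_2 = 16.5, pos_x_3 = 3.5, pos_y_3 = 11.5, pos_z_3 = 14.5, pos_y_4 = 8.5, pos_z_4 = 13.5, radius_4 = 1.5, height_4 = 3.5, pos_x_5 = 6, pos_y_5 = 16.5, pos_z_5 = 14.5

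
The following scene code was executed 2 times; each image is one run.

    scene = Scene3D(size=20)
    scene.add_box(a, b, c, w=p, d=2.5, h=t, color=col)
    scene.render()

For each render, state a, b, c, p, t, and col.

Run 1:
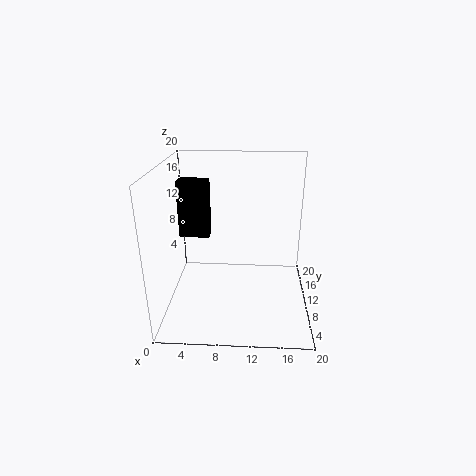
a = 1
b = 13
c = 8.5
p = 4.5
t = 8.5
col = 'black'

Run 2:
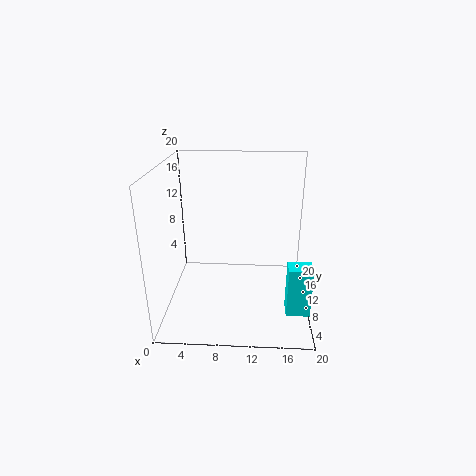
a = 16.5
b = 3
c = 2.5
p = 3
t = 6.5
col = 'cyan'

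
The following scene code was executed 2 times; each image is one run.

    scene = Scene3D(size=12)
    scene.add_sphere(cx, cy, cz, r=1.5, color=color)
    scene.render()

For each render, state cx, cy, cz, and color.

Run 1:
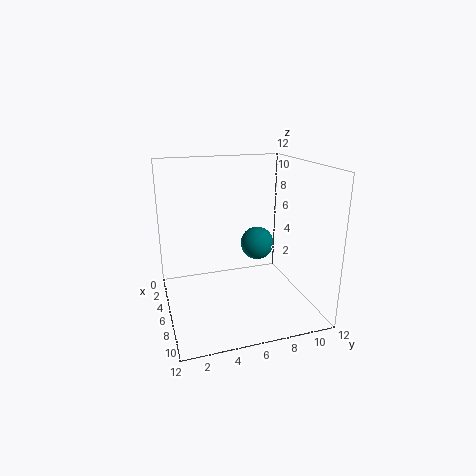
cx = 4
cy = 8.5
cz = 4.5
color = 'teal'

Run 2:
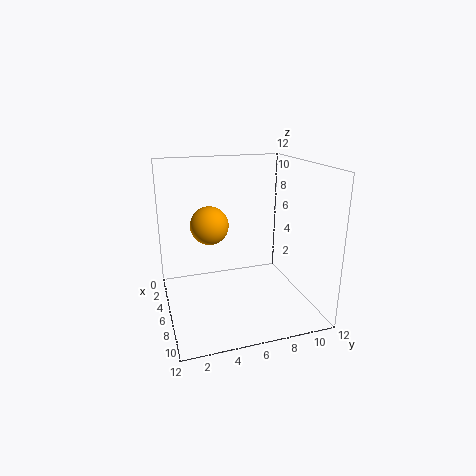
cx = 6.5
cy = 3.5
cz = 7.5
color = 'orange'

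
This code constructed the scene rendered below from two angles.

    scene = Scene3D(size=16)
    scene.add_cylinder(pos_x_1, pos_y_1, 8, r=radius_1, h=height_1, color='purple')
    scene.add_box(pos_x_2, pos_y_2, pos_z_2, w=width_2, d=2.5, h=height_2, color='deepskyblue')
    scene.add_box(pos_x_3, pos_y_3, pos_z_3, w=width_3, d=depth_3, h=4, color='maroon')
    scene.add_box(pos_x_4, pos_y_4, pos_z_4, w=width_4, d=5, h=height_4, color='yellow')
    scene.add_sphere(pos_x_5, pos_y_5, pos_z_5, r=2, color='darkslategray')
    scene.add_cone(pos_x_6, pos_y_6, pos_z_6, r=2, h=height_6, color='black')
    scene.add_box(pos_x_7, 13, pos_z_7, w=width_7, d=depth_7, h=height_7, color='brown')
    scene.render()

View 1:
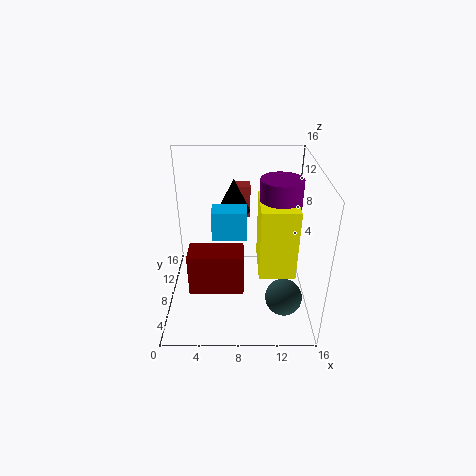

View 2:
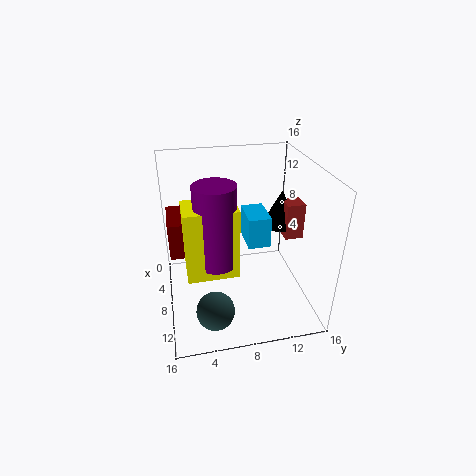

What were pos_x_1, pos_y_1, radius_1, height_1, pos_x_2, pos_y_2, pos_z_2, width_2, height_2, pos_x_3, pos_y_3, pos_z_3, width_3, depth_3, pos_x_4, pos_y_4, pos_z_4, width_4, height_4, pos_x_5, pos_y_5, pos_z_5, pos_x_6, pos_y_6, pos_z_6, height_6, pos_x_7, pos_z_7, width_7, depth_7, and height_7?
pos_x_1 = 12
pos_y_1 = 5
radius_1 = 2
height_1 = 8
pos_x_2 = 5
pos_y_2 = 9
pos_z_2 = 7
width_2 = 4
height_2 = 3.5
pos_x_3 = 3.5
pos_y_3 = 0.5
pos_z_3 = 6.5
width_3 = 5
depth_3 = 2.5
pos_x_4 = 10
pos_y_4 = 2
pos_z_4 = 7
width_4 = 3.5
height_4 = 7
pos_x_5 = 13
pos_y_5 = 4.5
pos_z_5 = 2.5
pos_x_6 = 7.5
pos_y_6 = 13
pos_z_6 = 9
height_6 = 4
pos_x_7 = 7.5
pos_z_7 = 8
width_7 = 2
depth_7 = 2
height_7 = 4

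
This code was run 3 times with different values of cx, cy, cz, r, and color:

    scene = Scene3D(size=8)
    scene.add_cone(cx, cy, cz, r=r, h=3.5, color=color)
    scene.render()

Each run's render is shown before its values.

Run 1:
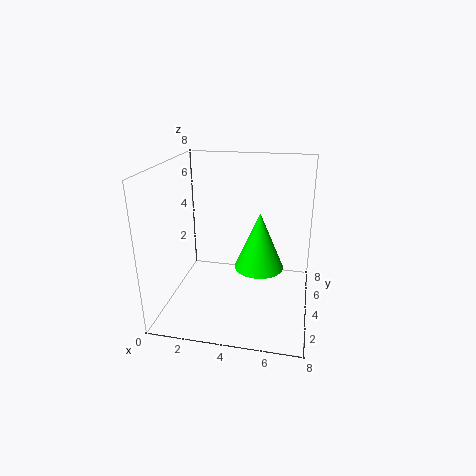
cx = 5, cy = 5.5, cz = 1.5, r = 1.5, color = 'lime'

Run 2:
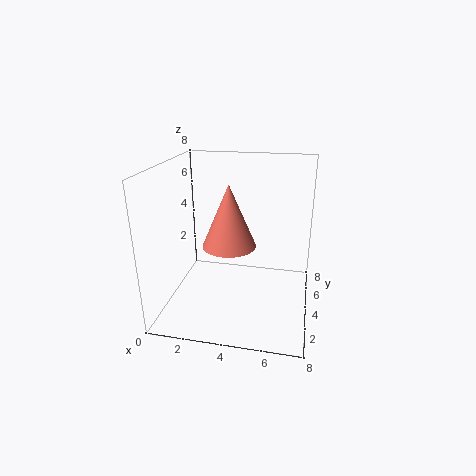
cx = 3.5, cy = 4, cz = 3.5, r = 1.5, color = 'salmon'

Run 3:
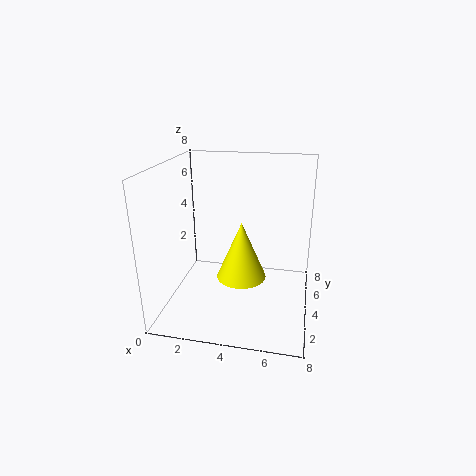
cx = 4, cy = 5, cz = 1, r = 1.5, color = 'yellow'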